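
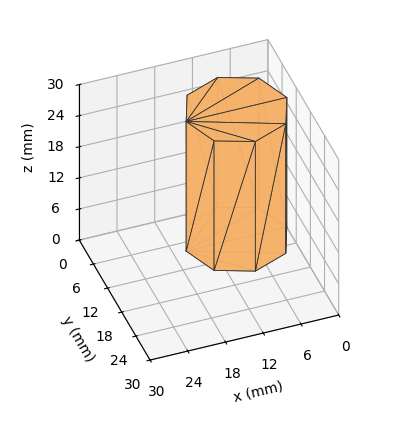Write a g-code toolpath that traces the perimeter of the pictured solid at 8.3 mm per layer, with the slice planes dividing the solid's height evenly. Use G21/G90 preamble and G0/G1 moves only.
Reading the render: the shape is a regular 8-sided prism (a cylinder approximated with 8 flat sides), circumscribed radius ≈ 8 mm, height ≈ 25 mm (dimensions read to the nearest mm from the axis ticks). For the g-code, the solid's height is divided into equal slices at the stated Δz and each level perimeter traced with G1 moves after a G0 lift.

; perimeter-only toolpath
G21 ; units = mm
G90 ; absolute positioning
G28 ; home
; layer 1
G0 Z8.3
G0 X16.0 Y8.0
G1 X13.7 Y13.7
G1 X8.0 Y16.0
G1 X2.3 Y13.7
G1 X0.0 Y8.0
G1 X2.3 Y2.3
G1 X8.0 Y0.0
G1 X13.7 Y2.3
G1 X16.0 Y8.0
; layer 2
G0 Z16.7
G0 X16.0 Y8.0
G1 X13.7 Y13.7
G1 X8.0 Y16.0
G1 X2.3 Y13.7
G1 X0.0 Y8.0
G1 X2.3 Y2.3
G1 X8.0 Y0.0
G1 X13.7 Y2.3
G1 X16.0 Y8.0
; layer 3
G0 Z25.0
G0 X16.0 Y8.0
G1 X13.7 Y13.7
G1 X8.0 Y16.0
G1 X2.3 Y13.7
G1 X0.0 Y8.0
G1 X2.3 Y2.3
G1 X8.0 Y0.0
G1 X13.7 Y2.3
G1 X16.0 Y8.0
M2 ; end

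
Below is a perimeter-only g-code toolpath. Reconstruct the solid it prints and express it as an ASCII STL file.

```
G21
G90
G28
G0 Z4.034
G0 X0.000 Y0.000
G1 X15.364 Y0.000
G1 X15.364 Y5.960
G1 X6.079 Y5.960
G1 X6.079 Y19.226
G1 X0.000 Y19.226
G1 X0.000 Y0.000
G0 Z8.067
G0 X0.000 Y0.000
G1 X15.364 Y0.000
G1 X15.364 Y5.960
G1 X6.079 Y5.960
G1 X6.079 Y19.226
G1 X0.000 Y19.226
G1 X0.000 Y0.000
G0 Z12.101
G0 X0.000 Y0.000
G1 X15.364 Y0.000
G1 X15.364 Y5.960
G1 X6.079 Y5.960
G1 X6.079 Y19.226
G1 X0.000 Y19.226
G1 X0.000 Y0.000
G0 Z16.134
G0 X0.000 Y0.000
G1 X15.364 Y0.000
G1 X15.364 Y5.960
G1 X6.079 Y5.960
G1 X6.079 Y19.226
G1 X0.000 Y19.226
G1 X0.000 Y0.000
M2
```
solid part
  facet normal 0.0000 0.0000 -1.0000
    outer loop
      vertex 15.364 5.960 0.000
      vertex 15.364 0.000 0.000
      vertex 0.000 0.000 0.000
    endloop
  endfacet
  facet normal 0.0000 0.0000 -1.0000
    outer loop
      vertex 6.079 5.960 0.000
      vertex 15.364 5.960 0.000
      vertex 0.000 0.000 0.000
    endloop
  endfacet
  facet normal 0.0000 0.0000 -1.0000
    outer loop
      vertex 6.079 19.226 0.000
      vertex 6.079 5.960 0.000
      vertex 0.000 0.000 0.000
    endloop
  endfacet
  facet normal 0.0000 0.0000 -1.0000
    outer loop
      vertex 0.000 19.226 0.000
      vertex 6.079 19.226 0.000
      vertex 0.000 0.000 0.000
    endloop
  endfacet
  facet normal 0.0000 0.0000 1.0000
    outer loop
      vertex 0.000 0.000 16.134
      vertex 15.364 0.000 16.134
      vertex 15.364 5.960 16.134
    endloop
  endfacet
  facet normal 0.0000 0.0000 1.0000
    outer loop
      vertex 0.000 0.000 16.134
      vertex 15.364 5.960 16.134
      vertex 6.079 5.960 16.134
    endloop
  endfacet
  facet normal 0.0000 0.0000 1.0000
    outer loop
      vertex 0.000 0.000 16.134
      vertex 6.079 5.960 16.134
      vertex 6.079 19.226 16.134
    endloop
  endfacet
  facet normal 0.0000 0.0000 1.0000
    outer loop
      vertex 0.000 0.000 16.134
      vertex 6.079 19.226 16.134
      vertex 0.000 19.226 16.134
    endloop
  endfacet
  facet normal 0.0000 -1.0000 0.0000
    outer loop
      vertex 0.000 0.000 0.000
      vertex 15.364 0.000 0.000
      vertex 15.364 0.000 16.134
    endloop
  endfacet
  facet normal 0.0000 -1.0000 0.0000
    outer loop
      vertex 0.000 0.000 0.000
      vertex 15.364 0.000 16.134
      vertex 0.000 0.000 16.134
    endloop
  endfacet
  facet normal 1.0000 0.0000 0.0000
    outer loop
      vertex 15.364 0.000 0.000
      vertex 15.364 5.960 0.000
      vertex 15.364 5.960 16.134
    endloop
  endfacet
  facet normal 1.0000 0.0000 0.0000
    outer loop
      vertex 15.364 0.000 0.000
      vertex 15.364 5.960 16.134
      vertex 15.364 0.000 16.134
    endloop
  endfacet
  facet normal 0.0000 1.0000 0.0000
    outer loop
      vertex 15.364 5.960 0.000
      vertex 6.079 5.960 0.000
      vertex 6.079 5.960 16.134
    endloop
  endfacet
  facet normal 0.0000 1.0000 0.0000
    outer loop
      vertex 15.364 5.960 0.000
      vertex 6.079 5.960 16.134
      vertex 15.364 5.960 16.134
    endloop
  endfacet
  facet normal 1.0000 0.0000 0.0000
    outer loop
      vertex 6.079 5.960 0.000
      vertex 6.079 19.226 0.000
      vertex 6.079 19.226 16.134
    endloop
  endfacet
  facet normal 1.0000 0.0000 0.0000
    outer loop
      vertex 6.079 5.960 0.000
      vertex 6.079 19.226 16.134
      vertex 6.079 5.960 16.134
    endloop
  endfacet
  facet normal 0.0000 1.0000 0.0000
    outer loop
      vertex 6.079 19.226 0.000
      vertex 0.000 19.226 0.000
      vertex 0.000 19.226 16.134
    endloop
  endfacet
  facet normal 0.0000 1.0000 0.0000
    outer loop
      vertex 6.079 19.226 0.000
      vertex 0.000 19.226 16.134
      vertex 6.079 19.226 16.134
    endloop
  endfacet
  facet normal -1.0000 0.0000 0.0000
    outer loop
      vertex 0.000 19.226 0.000
      vertex 0.000 0.000 0.000
      vertex 0.000 0.000 16.134
    endloop
  endfacet
  facet normal -1.0000 0.0000 0.0000
    outer loop
      vertex 0.000 19.226 0.000
      vertex 0.000 0.000 16.134
      vertex 0.000 19.226 16.134
    endloop
  endfacet
endsolid part

The G0 Z moves step by Δz≈4.034 mm. Every layer's G1 loop is the same polygon, so the solid is a straight extrusion of it from z=0 to z≈16.1. Closing with flat bottom and top caps and triangulating gives 20 facets — an L-shaped prism: outer 15.4 × 19.2 mm, arm thicknesses ≈ 5.96 mm (horizontal) and 6.08 mm (vertical), extruded 16.1 mm in z.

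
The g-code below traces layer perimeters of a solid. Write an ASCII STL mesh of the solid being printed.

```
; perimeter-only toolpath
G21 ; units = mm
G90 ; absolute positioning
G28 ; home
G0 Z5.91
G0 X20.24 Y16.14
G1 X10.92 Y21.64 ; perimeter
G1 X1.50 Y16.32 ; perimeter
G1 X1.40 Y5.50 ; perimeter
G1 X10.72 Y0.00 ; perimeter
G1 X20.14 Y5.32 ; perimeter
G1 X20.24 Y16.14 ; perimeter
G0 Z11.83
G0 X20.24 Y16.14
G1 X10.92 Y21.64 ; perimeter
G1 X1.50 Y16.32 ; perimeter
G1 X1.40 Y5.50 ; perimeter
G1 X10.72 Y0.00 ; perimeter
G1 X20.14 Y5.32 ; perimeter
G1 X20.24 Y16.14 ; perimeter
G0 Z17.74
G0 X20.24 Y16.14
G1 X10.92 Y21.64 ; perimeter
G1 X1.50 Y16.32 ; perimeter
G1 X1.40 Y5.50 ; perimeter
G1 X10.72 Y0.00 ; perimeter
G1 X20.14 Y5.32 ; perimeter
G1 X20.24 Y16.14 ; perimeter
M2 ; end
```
solid part
  facet normal 0.0000 0.0000 -1.0000
    outer loop
      vertex 1.50 16.32 0.00
      vertex 10.92 21.64 0.00
      vertex 20.24 16.14 0.00
    endloop
  endfacet
  facet normal 0.0000 0.0000 -1.0000
    outer loop
      vertex 1.40 5.50 0.00
      vertex 1.50 16.32 0.00
      vertex 20.24 16.14 0.00
    endloop
  endfacet
  facet normal 0.0000 0.0000 -1.0000
    outer loop
      vertex 10.72 0.00 0.00
      vertex 1.40 5.50 0.00
      vertex 20.24 16.14 0.00
    endloop
  endfacet
  facet normal 0.0000 0.0000 -1.0000
    outer loop
      vertex 20.14 5.32 0.00
      vertex 10.72 0.00 0.00
      vertex 20.24 16.14 0.00
    endloop
  endfacet
  facet normal 0.0000 0.0000 1.0000
    outer loop
      vertex 20.24 16.14 17.74
      vertex 10.92 21.64 17.74
      vertex 1.50 16.32 17.74
    endloop
  endfacet
  facet normal 0.0000 0.0000 1.0000
    outer loop
      vertex 20.24 16.14 17.74
      vertex 1.50 16.32 17.74
      vertex 1.40 5.50 17.74
    endloop
  endfacet
  facet normal 0.0000 0.0000 1.0000
    outer loop
      vertex 20.24 16.14 17.74
      vertex 1.40 5.50 17.74
      vertex 10.72 0.00 17.74
    endloop
  endfacet
  facet normal 0.0000 0.0000 1.0000
    outer loop
      vertex 20.24 16.14 17.74
      vertex 10.72 0.00 17.74
      vertex 20.14 5.32 17.74
    endloop
  endfacet
  facet normal 0.5082 0.8612 0.0000
    outer loop
      vertex 20.24 16.14 0.00
      vertex 10.92 21.64 0.00
      vertex 10.92 21.64 17.74
    endloop
  endfacet
  facet normal 0.5082 0.8612 0.0000
    outer loop
      vertex 20.24 16.14 0.00
      vertex 10.92 21.64 17.74
      vertex 20.24 16.14 17.74
    endloop
  endfacet
  facet normal -0.4918 0.8707 0.0000
    outer loop
      vertex 10.92 21.64 0.00
      vertex 1.50 16.32 0.00
      vertex 1.50 16.32 17.74
    endloop
  endfacet
  facet normal -0.4918 0.8707 0.0000
    outer loop
      vertex 10.92 21.64 0.00
      vertex 1.50 16.32 17.74
      vertex 10.92 21.64 17.74
    endloop
  endfacet
  facet normal -1.0000 0.0092 0.0000
    outer loop
      vertex 1.50 16.32 0.00
      vertex 1.40 5.50 0.00
      vertex 1.40 5.50 17.74
    endloop
  endfacet
  facet normal -1.0000 0.0092 0.0000
    outer loop
      vertex 1.50 16.32 0.00
      vertex 1.40 5.50 17.74
      vertex 1.50 16.32 17.74
    endloop
  endfacet
  facet normal -0.5082 -0.8612 0.0000
    outer loop
      vertex 1.40 5.50 0.00
      vertex 10.72 0.00 0.00
      vertex 10.72 0.00 17.74
    endloop
  endfacet
  facet normal -0.5082 -0.8612 0.0000
    outer loop
      vertex 1.40 5.50 0.00
      vertex 10.72 0.00 17.74
      vertex 1.40 5.50 17.74
    endloop
  endfacet
  facet normal 0.4918 -0.8707 0.0000
    outer loop
      vertex 10.72 0.00 0.00
      vertex 20.14 5.32 0.00
      vertex 20.14 5.32 17.74
    endloop
  endfacet
  facet normal 0.4918 -0.8707 0.0000
    outer loop
      vertex 10.72 0.00 0.00
      vertex 20.14 5.32 17.74
      vertex 10.72 0.00 17.74
    endloop
  endfacet
  facet normal 1.0000 -0.0092 0.0000
    outer loop
      vertex 20.14 5.32 0.00
      vertex 20.24 16.14 0.00
      vertex 20.24 16.14 17.74
    endloop
  endfacet
  facet normal 1.0000 -0.0092 0.0000
    outer loop
      vertex 20.14 5.32 0.00
      vertex 20.24 16.14 17.74
      vertex 20.14 5.32 17.74
    endloop
  endfacet
endsolid part

The G0 Z moves step by Δz≈5.91 mm. Every layer's G1 loop is the same polygon, so the solid is a straight extrusion of it from z=0 to z≈17.7. Closing with flat bottom and top caps and triangulating gives 20 facets — a regular 6-sided prism (a cylinder approximated with 6 flat sides), circumscribed radius ≈ 10.8 mm, height ≈ 17.7 mm.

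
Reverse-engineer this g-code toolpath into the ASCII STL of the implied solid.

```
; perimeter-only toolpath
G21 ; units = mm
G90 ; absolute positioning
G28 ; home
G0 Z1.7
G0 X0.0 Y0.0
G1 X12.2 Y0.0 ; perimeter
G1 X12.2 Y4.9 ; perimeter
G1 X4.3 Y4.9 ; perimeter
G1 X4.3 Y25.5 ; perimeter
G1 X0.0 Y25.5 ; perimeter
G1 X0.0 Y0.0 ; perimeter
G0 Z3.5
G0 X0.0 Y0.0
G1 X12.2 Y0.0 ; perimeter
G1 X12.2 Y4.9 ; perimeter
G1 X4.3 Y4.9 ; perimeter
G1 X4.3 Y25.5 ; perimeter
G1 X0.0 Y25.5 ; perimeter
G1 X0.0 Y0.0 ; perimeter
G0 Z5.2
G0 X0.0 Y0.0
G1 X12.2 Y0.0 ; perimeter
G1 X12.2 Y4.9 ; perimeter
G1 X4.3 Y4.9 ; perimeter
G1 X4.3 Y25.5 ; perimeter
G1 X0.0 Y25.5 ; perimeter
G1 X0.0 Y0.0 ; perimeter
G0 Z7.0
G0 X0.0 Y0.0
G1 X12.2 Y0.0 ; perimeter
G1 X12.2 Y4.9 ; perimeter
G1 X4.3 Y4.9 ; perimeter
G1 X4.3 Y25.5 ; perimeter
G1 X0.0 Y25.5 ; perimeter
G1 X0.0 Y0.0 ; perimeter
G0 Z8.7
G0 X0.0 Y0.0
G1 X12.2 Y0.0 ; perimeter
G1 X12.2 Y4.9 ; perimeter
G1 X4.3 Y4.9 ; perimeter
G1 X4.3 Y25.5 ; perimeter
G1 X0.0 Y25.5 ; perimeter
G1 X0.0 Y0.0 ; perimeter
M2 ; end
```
solid part
  facet normal 0.0000 0.0000 -1.0000
    outer loop
      vertex 12.2 4.9 0.0
      vertex 12.2 0.0 0.0
      vertex 0.0 0.0 0.0
    endloop
  endfacet
  facet normal 0.0000 0.0000 -1.0000
    outer loop
      vertex 4.3 4.9 0.0
      vertex 12.2 4.9 0.0
      vertex 0.0 0.0 0.0
    endloop
  endfacet
  facet normal 0.0000 0.0000 -1.0000
    outer loop
      vertex 4.3 25.5 0.0
      vertex 4.3 4.9 0.0
      vertex 0.0 0.0 0.0
    endloop
  endfacet
  facet normal 0.0000 0.0000 -1.0000
    outer loop
      vertex 0.0 25.5 0.0
      vertex 4.3 25.5 0.0
      vertex 0.0 0.0 0.0
    endloop
  endfacet
  facet normal 0.0000 0.0000 1.0000
    outer loop
      vertex 0.0 0.0 8.7
      vertex 12.2 0.0 8.7
      vertex 12.2 4.9 8.7
    endloop
  endfacet
  facet normal 0.0000 0.0000 1.0000
    outer loop
      vertex 0.0 0.0 8.7
      vertex 12.2 4.9 8.7
      vertex 4.3 4.9 8.7
    endloop
  endfacet
  facet normal 0.0000 0.0000 1.0000
    outer loop
      vertex 0.0 0.0 8.7
      vertex 4.3 4.9 8.7
      vertex 4.3 25.5 8.7
    endloop
  endfacet
  facet normal 0.0000 0.0000 1.0000
    outer loop
      vertex 0.0 0.0 8.7
      vertex 4.3 25.5 8.7
      vertex 0.0 25.5 8.7
    endloop
  endfacet
  facet normal 0.0000 -1.0000 0.0000
    outer loop
      vertex 0.0 0.0 0.0
      vertex 12.2 0.0 0.0
      vertex 12.2 0.0 8.7
    endloop
  endfacet
  facet normal 0.0000 -1.0000 0.0000
    outer loop
      vertex 0.0 0.0 0.0
      vertex 12.2 0.0 8.7
      vertex 0.0 0.0 8.7
    endloop
  endfacet
  facet normal 1.0000 0.0000 0.0000
    outer loop
      vertex 12.2 0.0 0.0
      vertex 12.2 4.9 0.0
      vertex 12.2 4.9 8.7
    endloop
  endfacet
  facet normal 1.0000 0.0000 0.0000
    outer loop
      vertex 12.2 0.0 0.0
      vertex 12.2 4.9 8.7
      vertex 12.2 0.0 8.7
    endloop
  endfacet
  facet normal 0.0000 1.0000 0.0000
    outer loop
      vertex 12.2 4.9 0.0
      vertex 4.3 4.9 0.0
      vertex 4.3 4.9 8.7
    endloop
  endfacet
  facet normal 0.0000 1.0000 0.0000
    outer loop
      vertex 12.2 4.9 0.0
      vertex 4.3 4.9 8.7
      vertex 12.2 4.9 8.7
    endloop
  endfacet
  facet normal 1.0000 0.0000 0.0000
    outer loop
      vertex 4.3 4.9 0.0
      vertex 4.3 25.5 0.0
      vertex 4.3 25.5 8.7
    endloop
  endfacet
  facet normal 1.0000 0.0000 0.0000
    outer loop
      vertex 4.3 4.9 0.0
      vertex 4.3 25.5 8.7
      vertex 4.3 4.9 8.7
    endloop
  endfacet
  facet normal 0.0000 1.0000 0.0000
    outer loop
      vertex 4.3 25.5 0.0
      vertex 0.0 25.5 0.0
      vertex 0.0 25.5 8.7
    endloop
  endfacet
  facet normal 0.0000 1.0000 0.0000
    outer loop
      vertex 4.3 25.5 0.0
      vertex 0.0 25.5 8.7
      vertex 4.3 25.5 8.7
    endloop
  endfacet
  facet normal -1.0000 0.0000 0.0000
    outer loop
      vertex 0.0 25.5 0.0
      vertex 0.0 0.0 0.0
      vertex 0.0 0.0 8.7
    endloop
  endfacet
  facet normal -1.0000 0.0000 0.0000
    outer loop
      vertex 0.0 25.5 0.0
      vertex 0.0 0.0 8.7
      vertex 0.0 25.5 8.7
    endloop
  endfacet
endsolid part

The G0 Z moves step by Δz≈1.7 mm. Every layer's G1 loop is the same polygon, so the solid is a straight extrusion of it from z=0 to z≈8.7. Closing with flat bottom and top caps and triangulating gives 20 facets — an L-shaped prism: outer 12.2 × 25.5 mm, arm thicknesses ≈ 4.9 mm (horizontal) and 4.3 mm (vertical), extruded 8.7 mm in z.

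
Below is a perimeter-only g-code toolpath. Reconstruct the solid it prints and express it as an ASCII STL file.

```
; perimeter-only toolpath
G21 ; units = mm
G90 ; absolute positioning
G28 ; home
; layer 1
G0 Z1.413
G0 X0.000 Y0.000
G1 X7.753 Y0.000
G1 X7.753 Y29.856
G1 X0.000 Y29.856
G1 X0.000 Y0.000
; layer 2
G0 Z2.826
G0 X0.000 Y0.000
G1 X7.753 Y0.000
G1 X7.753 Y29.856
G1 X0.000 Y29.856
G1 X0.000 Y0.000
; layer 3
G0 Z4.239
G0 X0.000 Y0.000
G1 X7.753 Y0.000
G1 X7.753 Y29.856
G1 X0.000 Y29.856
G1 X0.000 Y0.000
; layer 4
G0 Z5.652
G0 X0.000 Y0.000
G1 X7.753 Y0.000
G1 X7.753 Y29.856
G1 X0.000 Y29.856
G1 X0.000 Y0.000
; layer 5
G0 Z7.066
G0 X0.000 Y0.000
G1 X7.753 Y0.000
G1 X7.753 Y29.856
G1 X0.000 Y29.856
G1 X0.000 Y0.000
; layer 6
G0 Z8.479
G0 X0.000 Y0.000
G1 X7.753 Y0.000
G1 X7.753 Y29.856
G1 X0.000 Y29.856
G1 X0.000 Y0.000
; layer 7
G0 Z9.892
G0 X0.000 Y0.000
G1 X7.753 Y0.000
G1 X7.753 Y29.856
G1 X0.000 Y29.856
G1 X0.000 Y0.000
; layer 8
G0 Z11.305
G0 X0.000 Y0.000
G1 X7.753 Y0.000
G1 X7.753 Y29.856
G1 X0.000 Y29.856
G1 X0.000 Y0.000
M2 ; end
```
solid part
  facet normal 0.0000 0.0000 -1.0000
    outer loop
      vertex 7.753 29.856 0.000
      vertex 7.753 0.000 0.000
      vertex 0.000 0.000 0.000
    endloop
  endfacet
  facet normal 0.0000 0.0000 -1.0000
    outer loop
      vertex 0.000 29.856 0.000
      vertex 7.753 29.856 0.000
      vertex 0.000 0.000 0.000
    endloop
  endfacet
  facet normal 0.0000 0.0000 1.0000
    outer loop
      vertex 0.000 0.000 11.305
      vertex 7.753 0.000 11.305
      vertex 7.753 29.856 11.305
    endloop
  endfacet
  facet normal 0.0000 0.0000 1.0000
    outer loop
      vertex 0.000 0.000 11.305
      vertex 7.753 29.856 11.305
      vertex 0.000 29.856 11.305
    endloop
  endfacet
  facet normal 0.0000 -1.0000 0.0000
    outer loop
      vertex 0.000 0.000 0.000
      vertex 7.753 0.000 0.000
      vertex 7.753 0.000 11.305
    endloop
  endfacet
  facet normal 0.0000 -1.0000 0.0000
    outer loop
      vertex 0.000 0.000 0.000
      vertex 7.753 0.000 11.305
      vertex 0.000 0.000 11.305
    endloop
  endfacet
  facet normal 0.0000 1.0000 0.0000
    outer loop
      vertex 7.753 29.856 11.305
      vertex 7.753 29.856 0.000
      vertex 0.000 29.856 0.000
    endloop
  endfacet
  facet normal 0.0000 1.0000 0.0000
    outer loop
      vertex 0.000 29.856 11.305
      vertex 7.753 29.856 11.305
      vertex 0.000 29.856 0.000
    endloop
  endfacet
  facet normal -1.0000 0.0000 0.0000
    outer loop
      vertex 0.000 29.856 11.305
      vertex 0.000 29.856 0.000
      vertex 0.000 0.000 0.000
    endloop
  endfacet
  facet normal -1.0000 0.0000 0.0000
    outer loop
      vertex 0.000 0.000 11.305
      vertex 0.000 29.856 11.305
      vertex 0.000 0.000 0.000
    endloop
  endfacet
  facet normal 1.0000 0.0000 0.0000
    outer loop
      vertex 7.753 0.000 0.000
      vertex 7.753 29.856 0.000
      vertex 7.753 29.856 11.305
    endloop
  endfacet
  facet normal 1.0000 0.0000 0.0000
    outer loop
      vertex 7.753 0.000 0.000
      vertex 7.753 29.856 11.305
      vertex 7.753 0.000 11.305
    endloop
  endfacet
endsolid part

The G0 Z moves step by Δz≈1.413 mm. Every layer's G1 loop is the same polygon, so the solid is a straight extrusion of it from z=0 to z≈11.3. Closing with flat bottom and top caps and triangulating gives 12 facets — a rectangular box, roughly 7.75 × 29.9 mm footprint and 11.3 mm tall.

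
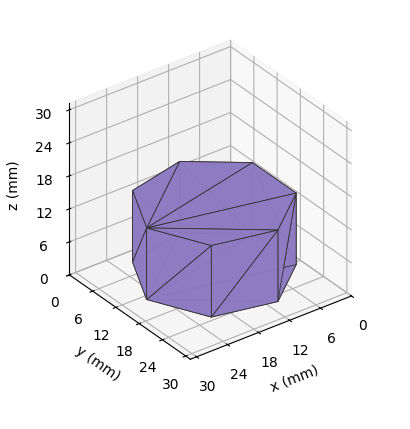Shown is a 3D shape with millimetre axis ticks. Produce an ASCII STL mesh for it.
Reading the render: the shape is a regular 7-sided prism (a cylinder approximated with 7 flat sides), circumscribed radius ≈ 13 mm, height ≈ 13 mm (dimensions read to the nearest mm from the axis ticks). For the STL, each face is triangulated and given an outward normal.

solid part
  facet normal 0.0000 0.0000 -1.0000
    outer loop
      vertex 10.107 25.674 0.000
      vertex 21.105 23.164 0.000
      vertex 26.000 13.000 0.000
    endloop
  endfacet
  facet normal 0.0000 0.0000 -1.0000
    outer loop
      vertex 1.287 18.640 0.000
      vertex 10.107 25.674 0.000
      vertex 26.000 13.000 0.000
    endloop
  endfacet
  facet normal 0.0000 0.0000 -1.0000
    outer loop
      vertex 1.287 7.360 0.000
      vertex 1.287 18.640 0.000
      vertex 26.000 13.000 0.000
    endloop
  endfacet
  facet normal 0.0000 0.0000 -1.0000
    outer loop
      vertex 10.107 0.326 0.000
      vertex 1.287 7.360 0.000
      vertex 26.000 13.000 0.000
    endloop
  endfacet
  facet normal 0.0000 0.0000 -1.0000
    outer loop
      vertex 21.105 2.836 0.000
      vertex 10.107 0.326 0.000
      vertex 26.000 13.000 0.000
    endloop
  endfacet
  facet normal 0.0000 0.0000 1.0000
    outer loop
      vertex 26.000 13.000 13.000
      vertex 21.105 23.164 13.000
      vertex 10.107 25.674 13.000
    endloop
  endfacet
  facet normal 0.0000 0.0000 1.0000
    outer loop
      vertex 26.000 13.000 13.000
      vertex 10.107 25.674 13.000
      vertex 1.287 18.640 13.000
    endloop
  endfacet
  facet normal 0.0000 0.0000 1.0000
    outer loop
      vertex 26.000 13.000 13.000
      vertex 1.287 18.640 13.000
      vertex 1.287 7.360 13.000
    endloop
  endfacet
  facet normal 0.0000 0.0000 1.0000
    outer loop
      vertex 26.000 13.000 13.000
      vertex 1.287 7.360 13.000
      vertex 10.107 0.326 13.000
    endloop
  endfacet
  facet normal 0.0000 0.0000 1.0000
    outer loop
      vertex 26.000 13.000 13.000
      vertex 10.107 0.326 13.000
      vertex 21.105 2.836 13.000
    endloop
  endfacet
  facet normal 0.9010 0.4339 0.0000
    outer loop
      vertex 26.000 13.000 0.000
      vertex 21.105 23.164 0.000
      vertex 21.105 23.164 13.000
    endloop
  endfacet
  facet normal 0.9010 0.4339 0.0000
    outer loop
      vertex 26.000 13.000 0.000
      vertex 21.105 23.164 13.000
      vertex 26.000 13.000 13.000
    endloop
  endfacet
  facet normal 0.2225 0.9749 0.0000
    outer loop
      vertex 21.105 23.164 0.000
      vertex 10.107 25.674 0.000
      vertex 10.107 25.674 13.000
    endloop
  endfacet
  facet normal 0.2225 0.9749 0.0000
    outer loop
      vertex 21.105 23.164 0.000
      vertex 10.107 25.674 13.000
      vertex 21.105 23.164 13.000
    endloop
  endfacet
  facet normal -0.6235 0.7818 0.0000
    outer loop
      vertex 10.107 25.674 0.000
      vertex 1.287 18.640 0.000
      vertex 1.287 18.640 13.000
    endloop
  endfacet
  facet normal -0.6235 0.7818 0.0000
    outer loop
      vertex 10.107 25.674 0.000
      vertex 1.287 18.640 13.000
      vertex 10.107 25.674 13.000
    endloop
  endfacet
  facet normal -1.0000 0.0000 0.0000
    outer loop
      vertex 1.287 18.640 0.000
      vertex 1.287 7.360 0.000
      vertex 1.287 7.360 13.000
    endloop
  endfacet
  facet normal -1.0000 0.0000 0.0000
    outer loop
      vertex 1.287 18.640 0.000
      vertex 1.287 7.360 13.000
      vertex 1.287 18.640 13.000
    endloop
  endfacet
  facet normal -0.6235 -0.7818 0.0000
    outer loop
      vertex 1.287 7.360 0.000
      vertex 10.107 0.326 0.000
      vertex 10.107 0.326 13.000
    endloop
  endfacet
  facet normal -0.6235 -0.7818 0.0000
    outer loop
      vertex 1.287 7.360 0.000
      vertex 10.107 0.326 13.000
      vertex 1.287 7.360 13.000
    endloop
  endfacet
  facet normal 0.2225 -0.9749 0.0000
    outer loop
      vertex 10.107 0.326 0.000
      vertex 21.105 2.836 0.000
      vertex 21.105 2.836 13.000
    endloop
  endfacet
  facet normal 0.2225 -0.9749 0.0000
    outer loop
      vertex 10.107 0.326 0.000
      vertex 21.105 2.836 13.000
      vertex 10.107 0.326 13.000
    endloop
  endfacet
  facet normal 0.9010 -0.4339 0.0000
    outer loop
      vertex 21.105 2.836 0.000
      vertex 26.000 13.000 0.000
      vertex 26.000 13.000 13.000
    endloop
  endfacet
  facet normal 0.9010 -0.4339 0.0000
    outer loop
      vertex 21.105 2.836 0.000
      vertex 26.000 13.000 13.000
      vertex 21.105 2.836 13.000
    endloop
  endfacet
endsolid part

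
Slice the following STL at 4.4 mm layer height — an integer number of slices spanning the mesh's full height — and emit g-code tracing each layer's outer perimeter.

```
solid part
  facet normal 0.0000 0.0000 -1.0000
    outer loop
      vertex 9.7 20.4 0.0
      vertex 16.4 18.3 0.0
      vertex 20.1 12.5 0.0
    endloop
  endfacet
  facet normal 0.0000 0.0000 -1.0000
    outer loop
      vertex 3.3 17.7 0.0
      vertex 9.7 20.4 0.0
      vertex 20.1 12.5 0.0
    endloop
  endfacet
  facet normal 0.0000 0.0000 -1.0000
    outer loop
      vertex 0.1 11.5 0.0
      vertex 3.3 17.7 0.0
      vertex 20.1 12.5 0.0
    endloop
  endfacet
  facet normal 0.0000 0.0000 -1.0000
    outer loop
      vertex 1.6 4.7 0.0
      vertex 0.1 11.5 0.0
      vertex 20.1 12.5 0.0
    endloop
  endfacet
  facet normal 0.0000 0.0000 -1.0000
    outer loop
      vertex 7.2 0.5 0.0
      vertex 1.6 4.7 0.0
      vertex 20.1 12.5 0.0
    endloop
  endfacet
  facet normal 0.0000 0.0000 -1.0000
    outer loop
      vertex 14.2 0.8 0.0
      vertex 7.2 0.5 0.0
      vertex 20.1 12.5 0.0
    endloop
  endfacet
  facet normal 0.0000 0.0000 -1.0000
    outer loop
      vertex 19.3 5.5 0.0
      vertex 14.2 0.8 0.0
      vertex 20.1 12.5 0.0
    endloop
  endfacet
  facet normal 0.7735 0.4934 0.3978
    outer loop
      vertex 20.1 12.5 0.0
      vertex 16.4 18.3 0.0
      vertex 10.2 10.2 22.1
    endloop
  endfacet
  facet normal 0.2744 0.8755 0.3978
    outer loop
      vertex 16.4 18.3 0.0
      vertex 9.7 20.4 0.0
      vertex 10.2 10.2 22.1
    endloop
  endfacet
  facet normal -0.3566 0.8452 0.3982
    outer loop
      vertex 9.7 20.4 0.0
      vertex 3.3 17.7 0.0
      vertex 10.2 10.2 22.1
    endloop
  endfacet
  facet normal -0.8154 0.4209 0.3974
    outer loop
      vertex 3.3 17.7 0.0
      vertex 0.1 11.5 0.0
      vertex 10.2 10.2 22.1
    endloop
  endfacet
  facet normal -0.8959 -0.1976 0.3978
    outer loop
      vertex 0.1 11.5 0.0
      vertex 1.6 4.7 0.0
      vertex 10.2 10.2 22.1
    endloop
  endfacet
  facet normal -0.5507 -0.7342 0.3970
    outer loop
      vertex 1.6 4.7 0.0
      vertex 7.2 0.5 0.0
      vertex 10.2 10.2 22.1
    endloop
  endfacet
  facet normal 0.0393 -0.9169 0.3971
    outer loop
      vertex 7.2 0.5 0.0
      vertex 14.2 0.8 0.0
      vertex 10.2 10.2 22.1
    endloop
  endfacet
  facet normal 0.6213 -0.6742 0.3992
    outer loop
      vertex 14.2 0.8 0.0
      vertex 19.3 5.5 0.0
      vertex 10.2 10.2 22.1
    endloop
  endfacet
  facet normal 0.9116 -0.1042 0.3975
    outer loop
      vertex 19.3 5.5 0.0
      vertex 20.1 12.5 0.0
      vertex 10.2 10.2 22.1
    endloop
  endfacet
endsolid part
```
; perimeter-only toolpath
G21 ; units = mm
G90 ; absolute positioning
G28 ; home
; layer 1
G0 Z4.4
G0 X18.1 Y12.0
G1 X15.2 Y16.7
G1 X9.8 Y18.4
G1 X4.7 Y16.2
G1 X2.1 Y11.2
G1 X3.3 Y5.8
G1 X7.8 Y2.4
G1 X13.4 Y2.7
G1 X17.5 Y6.4
G1 X18.1 Y12.0
; layer 2
G0 Z8.8
G0 X16.1 Y11.6
G1 X13.9 Y15.1
G1 X9.9 Y16.3
G1 X6.1 Y14.7
G1 X4.1 Y11.0
G1 X5.0 Y6.9
G1 X8.4 Y4.4
G1 X12.6 Y4.6
G1 X15.7 Y7.4
G1 X16.1 Y11.6
; layer 3
G0 Z13.3
G0 X14.2 Y11.1
G1 X12.7 Y13.4
G1 X10.0 Y14.3
G1 X7.4 Y13.2
G1 X6.2 Y10.7
G1 X6.8 Y8.0
G1 X9.0 Y6.3
G1 X11.8 Y6.4
G1 X13.8 Y8.3
G1 X14.2 Y11.1
; layer 4
G0 Z17.7
G0 X12.2 Y10.7
G1 X11.4 Y11.8
G1 X10.1 Y12.2
G1 X8.8 Y11.7
G1 X8.2 Y10.5
G1 X8.5 Y9.1
G1 X9.6 Y8.3
G1 X11.0 Y8.3
G1 X12.0 Y9.3
G1 X12.2 Y10.7
M2 ; end

The solid is a regular 9-sided pyramid, base circumscribed radius ≈ 10.2 mm, apex at z ≈ 22.1 mm. Slicing at Δz = 4.4 mm — 5 equal slices spanning the solid's height, so layer i sits at z = i·h/5 — gives 4 non-empty perimeters. Each is a 9-segment closed polygon; G0 lifts to the layer z and rapids to the start vertex, then G1 traces the edges. The cross-section shrinks linearly with z (the slice at the apex is degenerate and omitted).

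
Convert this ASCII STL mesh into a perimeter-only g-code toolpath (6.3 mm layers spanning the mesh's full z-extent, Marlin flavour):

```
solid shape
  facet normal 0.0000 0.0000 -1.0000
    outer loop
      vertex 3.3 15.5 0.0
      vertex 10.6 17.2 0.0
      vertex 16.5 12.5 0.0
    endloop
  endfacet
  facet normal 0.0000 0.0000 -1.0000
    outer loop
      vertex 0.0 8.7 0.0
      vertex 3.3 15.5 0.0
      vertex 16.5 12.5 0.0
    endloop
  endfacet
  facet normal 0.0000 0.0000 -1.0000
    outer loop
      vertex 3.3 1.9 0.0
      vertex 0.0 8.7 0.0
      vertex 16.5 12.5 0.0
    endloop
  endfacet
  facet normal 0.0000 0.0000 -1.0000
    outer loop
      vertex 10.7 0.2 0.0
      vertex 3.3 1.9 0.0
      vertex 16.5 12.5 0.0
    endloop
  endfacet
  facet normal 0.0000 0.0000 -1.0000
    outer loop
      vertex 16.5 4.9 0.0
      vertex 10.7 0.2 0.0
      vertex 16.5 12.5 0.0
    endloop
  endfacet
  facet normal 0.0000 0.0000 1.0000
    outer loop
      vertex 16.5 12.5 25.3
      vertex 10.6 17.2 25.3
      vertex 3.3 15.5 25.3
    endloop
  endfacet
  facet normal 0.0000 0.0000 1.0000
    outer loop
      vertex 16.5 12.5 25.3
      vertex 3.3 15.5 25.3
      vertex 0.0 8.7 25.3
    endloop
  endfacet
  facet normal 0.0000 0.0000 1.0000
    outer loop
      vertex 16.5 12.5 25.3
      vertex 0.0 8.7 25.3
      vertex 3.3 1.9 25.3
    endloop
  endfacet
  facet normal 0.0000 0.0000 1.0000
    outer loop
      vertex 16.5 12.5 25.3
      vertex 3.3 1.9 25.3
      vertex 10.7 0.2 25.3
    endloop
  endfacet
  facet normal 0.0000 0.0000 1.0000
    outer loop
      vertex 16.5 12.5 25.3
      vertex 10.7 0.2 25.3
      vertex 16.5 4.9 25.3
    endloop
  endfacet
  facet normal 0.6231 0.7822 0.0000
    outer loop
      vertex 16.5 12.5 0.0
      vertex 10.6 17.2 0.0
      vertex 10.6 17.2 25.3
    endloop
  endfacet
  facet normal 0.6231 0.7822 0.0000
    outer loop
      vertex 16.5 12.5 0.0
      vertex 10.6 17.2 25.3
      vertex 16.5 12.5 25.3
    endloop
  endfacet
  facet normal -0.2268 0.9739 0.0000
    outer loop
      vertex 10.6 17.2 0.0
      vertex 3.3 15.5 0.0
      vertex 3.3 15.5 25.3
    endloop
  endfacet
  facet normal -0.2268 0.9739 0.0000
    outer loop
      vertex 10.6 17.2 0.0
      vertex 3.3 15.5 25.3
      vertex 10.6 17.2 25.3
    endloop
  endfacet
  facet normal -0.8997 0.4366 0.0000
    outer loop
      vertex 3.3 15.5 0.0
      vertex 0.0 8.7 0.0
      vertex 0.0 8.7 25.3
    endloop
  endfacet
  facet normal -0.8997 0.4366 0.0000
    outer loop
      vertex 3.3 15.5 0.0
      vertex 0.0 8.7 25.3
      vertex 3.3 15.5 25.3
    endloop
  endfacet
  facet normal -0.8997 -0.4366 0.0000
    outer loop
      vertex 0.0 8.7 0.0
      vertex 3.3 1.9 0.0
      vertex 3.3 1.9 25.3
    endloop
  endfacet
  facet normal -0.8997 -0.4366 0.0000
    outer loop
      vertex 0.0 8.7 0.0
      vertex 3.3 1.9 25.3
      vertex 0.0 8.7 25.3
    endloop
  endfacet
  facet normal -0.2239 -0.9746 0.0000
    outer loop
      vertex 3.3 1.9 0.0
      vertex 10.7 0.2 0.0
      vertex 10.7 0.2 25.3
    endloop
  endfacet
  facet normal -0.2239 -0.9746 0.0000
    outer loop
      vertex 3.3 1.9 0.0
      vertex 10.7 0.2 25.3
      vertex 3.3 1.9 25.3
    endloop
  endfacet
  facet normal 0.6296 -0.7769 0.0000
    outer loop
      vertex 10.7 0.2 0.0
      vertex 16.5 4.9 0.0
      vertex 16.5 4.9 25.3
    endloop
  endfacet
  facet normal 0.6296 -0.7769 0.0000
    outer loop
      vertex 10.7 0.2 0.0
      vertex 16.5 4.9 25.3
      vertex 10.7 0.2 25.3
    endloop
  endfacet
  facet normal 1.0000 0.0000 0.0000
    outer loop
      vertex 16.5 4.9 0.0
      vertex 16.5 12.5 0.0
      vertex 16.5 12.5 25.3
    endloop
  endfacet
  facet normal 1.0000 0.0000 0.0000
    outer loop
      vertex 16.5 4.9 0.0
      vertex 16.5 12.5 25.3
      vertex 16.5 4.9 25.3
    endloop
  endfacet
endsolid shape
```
; perimeter-only toolpath
G21 ; units = mm
G90 ; absolute positioning
G28 ; home
; layer 1
G0 Z6.3
G0 X16.5 Y12.5
G1 X10.6 Y17.2
G1 X3.3 Y15.5
G1 X0.0 Y8.7
G1 X3.3 Y1.9
G1 X10.7 Y0.2
G1 X16.5 Y4.9
G1 X16.5 Y12.5
; layer 2
G0 Z12.7
G0 X16.5 Y12.5
G1 X10.6 Y17.2
G1 X3.3 Y15.5
G1 X0.0 Y8.7
G1 X3.3 Y1.9
G1 X10.7 Y0.2
G1 X16.5 Y4.9
G1 X16.5 Y12.5
; layer 3
G0 Z19.0
G0 X16.5 Y12.5
G1 X10.6 Y17.2
G1 X3.3 Y15.5
G1 X0.0 Y8.7
G1 X3.3 Y1.9
G1 X10.7 Y0.2
G1 X16.5 Y4.9
G1 X16.5 Y12.5
; layer 4
G0 Z25.3
G0 X16.5 Y12.5
G1 X10.6 Y17.2
G1 X3.3 Y15.5
G1 X0.0 Y8.7
G1 X3.3 Y1.9
G1 X10.7 Y0.2
G1 X16.5 Y4.9
G1 X16.5 Y12.5
M2 ; end

The solid is a regular 7-sided prism (a cylinder approximated with 7 flat sides), circumscribed radius ≈ 8.7 mm, height ≈ 25.3 mm. Slicing at Δz = 6.3 mm — 4 equal slices spanning the solid's height, so layer i sits at z = i·h/4 — gives 4 non-empty perimeters. Each is a 7-segment closed polygon; G0 lifts to the layer z and rapids to the start vertex, then G1 traces the edges.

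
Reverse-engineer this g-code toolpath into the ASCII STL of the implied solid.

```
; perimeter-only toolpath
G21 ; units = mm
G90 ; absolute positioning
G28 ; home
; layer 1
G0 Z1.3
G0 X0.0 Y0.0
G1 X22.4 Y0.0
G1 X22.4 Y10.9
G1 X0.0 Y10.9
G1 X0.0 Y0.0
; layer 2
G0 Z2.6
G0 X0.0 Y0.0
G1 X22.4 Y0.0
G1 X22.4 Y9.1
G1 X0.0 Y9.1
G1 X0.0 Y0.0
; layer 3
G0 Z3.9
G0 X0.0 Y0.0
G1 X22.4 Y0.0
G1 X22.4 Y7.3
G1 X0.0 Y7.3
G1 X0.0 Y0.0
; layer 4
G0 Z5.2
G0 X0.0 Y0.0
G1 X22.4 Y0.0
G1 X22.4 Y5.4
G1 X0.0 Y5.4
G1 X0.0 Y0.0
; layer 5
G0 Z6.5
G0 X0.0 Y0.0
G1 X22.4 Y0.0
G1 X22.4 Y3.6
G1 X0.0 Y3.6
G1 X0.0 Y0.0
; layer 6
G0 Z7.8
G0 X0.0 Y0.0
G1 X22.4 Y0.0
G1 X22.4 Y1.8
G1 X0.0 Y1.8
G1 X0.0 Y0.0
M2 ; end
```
solid part
  facet normal 0.0000 0.0000 -1.0000
    outer loop
      vertex 22.4 12.7 0.0
      vertex 22.4 0.0 0.0
      vertex 0.0 0.0 0.0
    endloop
  endfacet
  facet normal 0.0000 0.0000 -1.0000
    outer loop
      vertex 0.0 12.7 0.0
      vertex 22.4 12.7 0.0
      vertex 0.0 0.0 0.0
    endloop
  endfacet
  facet normal 0.0000 -1.0000 0.0000
    outer loop
      vertex 0.0 0.0 0.0
      vertex 22.4 0.0 0.0
      vertex 22.4 0.0 9.1
    endloop
  endfacet
  facet normal 0.0000 -1.0000 0.0000
    outer loop
      vertex 0.0 0.0 0.0
      vertex 22.4 0.0 9.1
      vertex 0.0 0.0 9.1
    endloop
  endfacet
  facet normal 0.0000 0.5824 0.8129
    outer loop
      vertex 0.0 0.0 9.1
      vertex 22.4 0.0 9.1
      vertex 22.4 12.7 0.0
    endloop
  endfacet
  facet normal 0.0000 0.5824 0.8129
    outer loop
      vertex 0.0 0.0 9.1
      vertex 22.4 12.7 0.0
      vertex 0.0 12.7 0.0
    endloop
  endfacet
  facet normal -1.0000 0.0000 0.0000
    outer loop
      vertex 0.0 0.0 9.1
      vertex 0.0 12.7 0.0
      vertex 0.0 0.0 0.0
    endloop
  endfacet
  facet normal 1.0000 0.0000 0.0000
    outer loop
      vertex 22.4 0.0 0.0
      vertex 22.4 12.7 0.0
      vertex 22.4 0.0 9.1
    endloop
  endfacet
endsolid part

The G0 Z moves step by Δz≈1.3 mm. The G1 loops shrink linearly with z, so the solid tapers from its base footprint up to z≈9.1. Closing with a flat bottom cap and the tapered top and triangulating gives 8 facets — a wedge (ramp): 22.4 × 12.7 mm base, rising to 9.1 mm along the y=0 edge and sloping linearly to z=0 at y=12.7.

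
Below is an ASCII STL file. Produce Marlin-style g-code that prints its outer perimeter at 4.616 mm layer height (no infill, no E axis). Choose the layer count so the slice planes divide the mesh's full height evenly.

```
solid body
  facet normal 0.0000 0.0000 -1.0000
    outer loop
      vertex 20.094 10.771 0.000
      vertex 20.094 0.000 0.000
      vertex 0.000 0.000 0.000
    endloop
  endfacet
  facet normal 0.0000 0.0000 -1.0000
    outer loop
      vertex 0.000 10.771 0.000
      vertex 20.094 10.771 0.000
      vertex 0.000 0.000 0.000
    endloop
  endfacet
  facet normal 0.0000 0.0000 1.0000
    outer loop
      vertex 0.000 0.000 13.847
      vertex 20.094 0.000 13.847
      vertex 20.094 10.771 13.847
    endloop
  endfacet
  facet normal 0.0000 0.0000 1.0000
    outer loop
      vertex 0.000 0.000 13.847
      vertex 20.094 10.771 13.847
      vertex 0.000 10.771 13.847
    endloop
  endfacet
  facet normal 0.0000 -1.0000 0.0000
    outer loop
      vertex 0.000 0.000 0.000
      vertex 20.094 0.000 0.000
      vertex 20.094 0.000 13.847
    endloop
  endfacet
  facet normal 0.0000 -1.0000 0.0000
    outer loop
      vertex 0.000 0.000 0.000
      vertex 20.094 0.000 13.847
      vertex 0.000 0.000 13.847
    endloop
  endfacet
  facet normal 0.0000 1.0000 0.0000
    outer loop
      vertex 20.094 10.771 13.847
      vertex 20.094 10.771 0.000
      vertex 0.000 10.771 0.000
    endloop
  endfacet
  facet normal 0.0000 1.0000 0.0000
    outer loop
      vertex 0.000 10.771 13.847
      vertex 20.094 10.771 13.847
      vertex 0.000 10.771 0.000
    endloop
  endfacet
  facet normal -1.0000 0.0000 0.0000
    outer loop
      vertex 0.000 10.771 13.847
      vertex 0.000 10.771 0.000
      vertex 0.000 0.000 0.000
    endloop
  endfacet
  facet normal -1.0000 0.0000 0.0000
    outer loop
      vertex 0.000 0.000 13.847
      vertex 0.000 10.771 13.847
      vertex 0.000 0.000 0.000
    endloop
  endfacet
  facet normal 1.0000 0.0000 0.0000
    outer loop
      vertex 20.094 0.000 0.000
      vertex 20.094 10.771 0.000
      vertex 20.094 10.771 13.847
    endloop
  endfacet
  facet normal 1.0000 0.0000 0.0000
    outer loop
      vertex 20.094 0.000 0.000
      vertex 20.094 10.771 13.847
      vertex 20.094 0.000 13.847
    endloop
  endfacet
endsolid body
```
; perimeter-only toolpath
G21 ; units = mm
G90 ; absolute positioning
G28 ; home
; layer 1
G0 Z4.616
G0 X0.000 Y0.000
G1 X20.094 Y0.000
G1 X20.094 Y10.771
G1 X0.000 Y10.771
G1 X0.000 Y0.000
; layer 2
G0 Z9.231
G0 X0.000 Y0.000
G1 X20.094 Y0.000
G1 X20.094 Y10.771
G1 X0.000 Y10.771
G1 X0.000 Y0.000
; layer 3
G0 Z13.847
G0 X0.000 Y0.000
G1 X20.094 Y0.000
G1 X20.094 Y10.771
G1 X0.000 Y10.771
G1 X0.000 Y0.000
M2 ; end

The solid is a rectangular box, roughly 20.1 × 10.8 mm footprint and 13.8 mm tall. Slicing at Δz = 4.616 mm — 3 equal slices spanning the solid's height, so layer i sits at z = i·h/3 — gives 3 non-empty perimeters. Each is a 4-segment closed polygon; G0 lifts to the layer z and rapids to the start vertex, then G1 traces the edges.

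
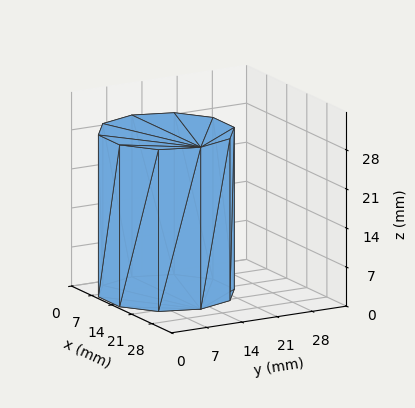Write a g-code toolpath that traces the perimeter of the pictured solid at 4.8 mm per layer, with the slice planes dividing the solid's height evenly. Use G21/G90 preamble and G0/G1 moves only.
Reading the render: the shape is a regular 10-sided prism (a cylinder approximated with 10 flat sides), circumscribed radius ≈ 12 mm, height ≈ 29 mm (dimensions read to the nearest mm from the axis ticks). For the g-code, the solid's height is divided into equal slices at the stated Δz and each level perimeter traced with G1 moves after a G0 lift.

; perimeter-only toolpath
G21 ; units = mm
G90 ; absolute positioning
G28 ; home
; layer 1
G0 Z4.8
G0 X24.0 Y12.0
G1 X21.7 Y19.1
G1 X15.7 Y23.4
G1 X8.3 Y23.4
G1 X2.3 Y19.1
G1 X0.0 Y12.0
G1 X2.3 Y4.9
G1 X8.3 Y0.6
G1 X15.7 Y0.6
G1 X21.7 Y4.9
G1 X24.0 Y12.0
; layer 2
G0 Z9.7
G0 X24.0 Y12.0
G1 X21.7 Y19.1
G1 X15.7 Y23.4
G1 X8.3 Y23.4
G1 X2.3 Y19.1
G1 X0.0 Y12.0
G1 X2.3 Y4.9
G1 X8.3 Y0.6
G1 X15.7 Y0.6
G1 X21.7 Y4.9
G1 X24.0 Y12.0
; layer 3
G0 Z14.5
G0 X24.0 Y12.0
G1 X21.7 Y19.1
G1 X15.7 Y23.4
G1 X8.3 Y23.4
G1 X2.3 Y19.1
G1 X0.0 Y12.0
G1 X2.3 Y4.9
G1 X8.3 Y0.6
G1 X15.7 Y0.6
G1 X21.7 Y4.9
G1 X24.0 Y12.0
; layer 4
G0 Z19.3
G0 X24.0 Y12.0
G1 X21.7 Y19.1
G1 X15.7 Y23.4
G1 X8.3 Y23.4
G1 X2.3 Y19.1
G1 X0.0 Y12.0
G1 X2.3 Y4.9
G1 X8.3 Y0.6
G1 X15.7 Y0.6
G1 X21.7 Y4.9
G1 X24.0 Y12.0
; layer 5
G0 Z24.2
G0 X24.0 Y12.0
G1 X21.7 Y19.1
G1 X15.7 Y23.4
G1 X8.3 Y23.4
G1 X2.3 Y19.1
G1 X0.0 Y12.0
G1 X2.3 Y4.9
G1 X8.3 Y0.6
G1 X15.7 Y0.6
G1 X21.7 Y4.9
G1 X24.0 Y12.0
; layer 6
G0 Z29.0
G0 X24.0 Y12.0
G1 X21.7 Y19.1
G1 X15.7 Y23.4
G1 X8.3 Y23.4
G1 X2.3 Y19.1
G1 X0.0 Y12.0
G1 X2.3 Y4.9
G1 X8.3 Y0.6
G1 X15.7 Y0.6
G1 X21.7 Y4.9
G1 X24.0 Y12.0
M2 ; end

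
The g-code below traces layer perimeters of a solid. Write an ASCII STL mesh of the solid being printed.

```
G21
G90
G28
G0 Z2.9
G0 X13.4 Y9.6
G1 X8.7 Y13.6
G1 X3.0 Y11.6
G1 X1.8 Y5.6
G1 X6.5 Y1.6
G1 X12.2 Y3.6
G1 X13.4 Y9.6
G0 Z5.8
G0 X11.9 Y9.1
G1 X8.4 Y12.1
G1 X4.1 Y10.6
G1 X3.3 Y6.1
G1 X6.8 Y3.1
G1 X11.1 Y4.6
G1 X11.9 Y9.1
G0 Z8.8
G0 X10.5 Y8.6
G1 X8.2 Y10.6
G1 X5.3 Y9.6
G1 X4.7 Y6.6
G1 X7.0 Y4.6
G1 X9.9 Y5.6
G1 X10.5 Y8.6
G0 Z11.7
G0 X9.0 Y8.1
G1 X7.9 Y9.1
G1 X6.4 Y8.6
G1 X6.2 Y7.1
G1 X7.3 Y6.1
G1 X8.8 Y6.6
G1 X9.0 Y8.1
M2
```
solid part
  facet normal 0.0000 0.0000 -1.0000
    outer loop
      vertex 1.8 12.6 0.0
      vertex 9.0 15.1 0.0
      vertex 14.8 10.1 0.0
    endloop
  endfacet
  facet normal 0.0000 0.0000 -1.0000
    outer loop
      vertex 0.4 5.1 0.0
      vertex 1.8 12.6 0.0
      vertex 14.8 10.1 0.0
    endloop
  endfacet
  facet normal 0.0000 0.0000 -1.0000
    outer loop
      vertex 6.2 0.1 0.0
      vertex 0.4 5.1 0.0
      vertex 14.8 10.1 0.0
    endloop
  endfacet
  facet normal 0.0000 0.0000 -1.0000
    outer loop
      vertex 13.4 2.6 0.0
      vertex 6.2 0.1 0.0
      vertex 14.8 10.1 0.0
    endloop
  endfacet
  facet normal 0.5951 0.6903 0.4116
    outer loop
      vertex 14.8 10.1 0.0
      vertex 9.0 15.1 0.0
      vertex 7.6 7.6 14.6
    endloop
  endfacet
  facet normal -0.2987 0.8602 0.4133
    outer loop
      vertex 9.0 15.1 0.0
      vertex 1.8 12.6 0.0
      vertex 7.6 7.6 14.6
    endloop
  endfacet
  facet normal -0.8953 0.1671 0.4129
    outer loop
      vertex 1.8 12.6 0.0
      vertex 0.4 5.1 0.0
      vertex 7.6 7.6 14.6
    endloop
  endfacet
  facet normal -0.5951 -0.6903 0.4116
    outer loop
      vertex 0.4 5.1 0.0
      vertex 6.2 0.1 0.0
      vertex 7.6 7.6 14.6
    endloop
  endfacet
  facet normal 0.2987 -0.8602 0.4133
    outer loop
      vertex 6.2 0.1 0.0
      vertex 13.4 2.6 0.0
      vertex 7.6 7.6 14.6
    endloop
  endfacet
  facet normal 0.8953 -0.1671 0.4129
    outer loop
      vertex 13.4 2.6 0.0
      vertex 14.8 10.1 0.0
      vertex 7.6 7.6 14.6
    endloop
  endfacet
endsolid part

The G0 Z moves step by Δz≈2.9 mm. The G1 loops shrink linearly with z, so the solid tapers from its base footprint up to z≈14.6. Closing with a flat bottom cap and the tapered top and triangulating gives 10 facets — a regular 6-sided pyramid, base circumscribed radius ≈ 7.6 mm, apex at z ≈ 14.6 mm.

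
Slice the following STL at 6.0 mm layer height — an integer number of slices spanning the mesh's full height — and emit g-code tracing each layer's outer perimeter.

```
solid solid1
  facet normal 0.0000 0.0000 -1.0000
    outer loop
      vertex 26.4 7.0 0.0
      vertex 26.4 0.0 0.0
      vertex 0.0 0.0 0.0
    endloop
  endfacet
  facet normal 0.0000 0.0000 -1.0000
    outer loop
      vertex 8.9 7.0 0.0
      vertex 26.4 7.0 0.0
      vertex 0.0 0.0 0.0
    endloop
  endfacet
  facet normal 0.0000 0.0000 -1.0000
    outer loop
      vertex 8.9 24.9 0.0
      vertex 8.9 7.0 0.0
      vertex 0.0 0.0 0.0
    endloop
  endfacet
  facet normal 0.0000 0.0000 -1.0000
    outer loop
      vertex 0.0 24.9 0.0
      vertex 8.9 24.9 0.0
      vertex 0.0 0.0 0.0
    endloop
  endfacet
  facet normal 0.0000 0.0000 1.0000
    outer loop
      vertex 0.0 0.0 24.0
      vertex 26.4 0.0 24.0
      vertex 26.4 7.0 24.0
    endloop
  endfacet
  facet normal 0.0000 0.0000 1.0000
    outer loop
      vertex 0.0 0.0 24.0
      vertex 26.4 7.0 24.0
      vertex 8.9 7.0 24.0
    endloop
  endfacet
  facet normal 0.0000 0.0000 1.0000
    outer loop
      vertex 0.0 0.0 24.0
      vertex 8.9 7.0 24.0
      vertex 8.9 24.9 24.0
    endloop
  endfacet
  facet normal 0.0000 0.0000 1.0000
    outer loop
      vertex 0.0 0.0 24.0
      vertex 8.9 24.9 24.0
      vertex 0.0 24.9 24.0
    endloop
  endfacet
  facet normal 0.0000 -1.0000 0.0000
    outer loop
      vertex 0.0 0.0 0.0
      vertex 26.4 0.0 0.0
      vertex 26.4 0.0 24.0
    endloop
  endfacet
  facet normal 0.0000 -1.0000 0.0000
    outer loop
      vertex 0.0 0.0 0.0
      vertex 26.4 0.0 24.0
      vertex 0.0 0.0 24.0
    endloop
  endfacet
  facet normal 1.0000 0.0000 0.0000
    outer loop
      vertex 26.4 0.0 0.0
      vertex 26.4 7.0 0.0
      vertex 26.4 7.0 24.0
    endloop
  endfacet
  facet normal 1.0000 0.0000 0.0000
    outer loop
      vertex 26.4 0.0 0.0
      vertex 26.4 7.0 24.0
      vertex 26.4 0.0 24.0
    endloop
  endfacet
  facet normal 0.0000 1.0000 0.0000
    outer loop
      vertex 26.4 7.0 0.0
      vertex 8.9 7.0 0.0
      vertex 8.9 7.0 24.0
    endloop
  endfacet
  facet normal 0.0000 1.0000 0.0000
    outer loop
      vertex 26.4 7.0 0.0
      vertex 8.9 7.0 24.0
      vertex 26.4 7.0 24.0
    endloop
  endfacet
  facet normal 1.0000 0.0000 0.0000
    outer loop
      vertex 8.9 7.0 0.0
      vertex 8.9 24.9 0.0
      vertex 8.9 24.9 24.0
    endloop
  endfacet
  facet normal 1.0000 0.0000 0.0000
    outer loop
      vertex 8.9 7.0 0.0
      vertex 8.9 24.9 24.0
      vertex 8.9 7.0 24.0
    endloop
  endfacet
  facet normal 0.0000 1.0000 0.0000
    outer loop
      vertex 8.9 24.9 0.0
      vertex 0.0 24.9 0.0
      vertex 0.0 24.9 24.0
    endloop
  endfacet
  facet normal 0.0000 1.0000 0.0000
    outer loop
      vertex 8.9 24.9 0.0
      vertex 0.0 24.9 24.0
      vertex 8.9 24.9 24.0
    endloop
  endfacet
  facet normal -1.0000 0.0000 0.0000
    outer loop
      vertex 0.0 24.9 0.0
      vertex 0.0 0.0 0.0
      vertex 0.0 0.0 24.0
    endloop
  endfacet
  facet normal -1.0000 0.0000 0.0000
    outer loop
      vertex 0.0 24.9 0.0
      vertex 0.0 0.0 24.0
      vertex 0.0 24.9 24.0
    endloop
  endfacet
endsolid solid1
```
; perimeter-only toolpath
G21 ; units = mm
G90 ; absolute positioning
G28 ; home
; layer 1
G0 Z6.0
G0 X0.0 Y0.0
G1 X26.4 Y0.0
G1 X26.4 Y7.0
G1 X8.9 Y7.0
G1 X8.9 Y24.9
G1 X0.0 Y24.9
G1 X0.0 Y0.0
; layer 2
G0 Z12.0
G0 X0.0 Y0.0
G1 X26.4 Y0.0
G1 X26.4 Y7.0
G1 X8.9 Y7.0
G1 X8.9 Y24.9
G1 X0.0 Y24.9
G1 X0.0 Y0.0
; layer 3
G0 Z18.0
G0 X0.0 Y0.0
G1 X26.4 Y0.0
G1 X26.4 Y7.0
G1 X8.9 Y7.0
G1 X8.9 Y24.9
G1 X0.0 Y24.9
G1 X0.0 Y0.0
; layer 4
G0 Z24.0
G0 X0.0 Y0.0
G1 X26.4 Y0.0
G1 X26.4 Y7.0
G1 X8.9 Y7.0
G1 X8.9 Y24.9
G1 X0.0 Y24.9
G1 X0.0 Y0.0
M2 ; end

The solid is an L-shaped prism: outer 26.4 × 24.9 mm, arm thicknesses ≈ 7 mm (horizontal) and 8.9 mm (vertical), extruded 24 mm in z. Slicing at Δz = 6.0 mm — 4 equal slices spanning the solid's height, so layer i sits at z = i·h/4 — gives 4 non-empty perimeters. Each is a 6-segment closed polygon; G0 lifts to the layer z and rapids to the start vertex, then G1 traces the edges.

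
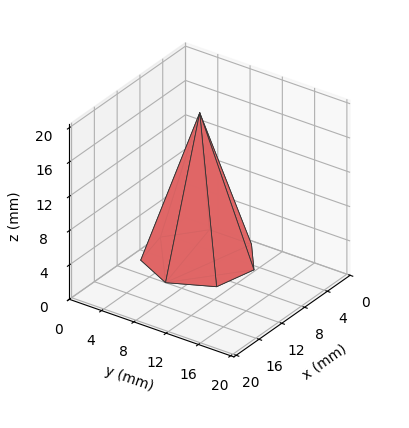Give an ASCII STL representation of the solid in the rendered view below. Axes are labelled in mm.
Reading the render: the shape is a regular 7-sided pyramid, base circumscribed radius ≈ 6 mm, apex at z ≈ 17 mm (dimensions read to the nearest mm from the axis ticks). For the STL, each face is triangulated and given an outward normal.

solid part
  facet normal 0.0000 0.0000 -1.0000
    outer loop
      vertex 4.7 11.8 0.0
      vertex 9.7 10.7 0.0
      vertex 12.0 6.0 0.0
    endloop
  endfacet
  facet normal 0.0000 0.0000 -1.0000
    outer loop
      vertex 0.6 8.6 0.0
      vertex 4.7 11.8 0.0
      vertex 12.0 6.0 0.0
    endloop
  endfacet
  facet normal 0.0000 0.0000 -1.0000
    outer loop
      vertex 0.6 3.4 0.0
      vertex 0.6 8.6 0.0
      vertex 12.0 6.0 0.0
    endloop
  endfacet
  facet normal 0.0000 0.0000 -1.0000
    outer loop
      vertex 4.7 0.2 0.0
      vertex 0.6 3.4 0.0
      vertex 12.0 6.0 0.0
    endloop
  endfacet
  facet normal 0.0000 0.0000 -1.0000
    outer loop
      vertex 9.7 1.3 0.0
      vertex 4.7 0.2 0.0
      vertex 12.0 6.0 0.0
    endloop
  endfacet
  facet normal 0.8562 0.4190 0.3022
    outer loop
      vertex 12.0 6.0 0.0
      vertex 9.7 10.7 0.0
      vertex 6.0 6.0 17.0
    endloop
  endfacet
  facet normal 0.2048 0.9310 0.3020
    outer loop
      vertex 9.7 10.7 0.0
      vertex 4.7 11.8 0.0
      vertex 6.0 6.0 17.0
    endloop
  endfacet
  facet normal -0.5867 0.7517 0.3013
    outer loop
      vertex 4.7 11.8 0.0
      vertex 0.6 8.6 0.0
      vertex 6.0 6.0 17.0
    endloop
  endfacet
  facet normal -0.9531 0.0000 0.3027
    outer loop
      vertex 0.6 8.6 0.0
      vertex 0.6 3.4 0.0
      vertex 6.0 6.0 17.0
    endloop
  endfacet
  facet normal -0.5867 -0.7517 0.3013
    outer loop
      vertex 0.6 3.4 0.0
      vertex 4.7 0.2 0.0
      vertex 6.0 6.0 17.0
    endloop
  endfacet
  facet normal 0.2048 -0.9310 0.3020
    outer loop
      vertex 4.7 0.2 0.0
      vertex 9.7 1.3 0.0
      vertex 6.0 6.0 17.0
    endloop
  endfacet
  facet normal 0.8562 -0.4190 0.3022
    outer loop
      vertex 9.7 1.3 0.0
      vertex 12.0 6.0 0.0
      vertex 6.0 6.0 17.0
    endloop
  endfacet
endsolid part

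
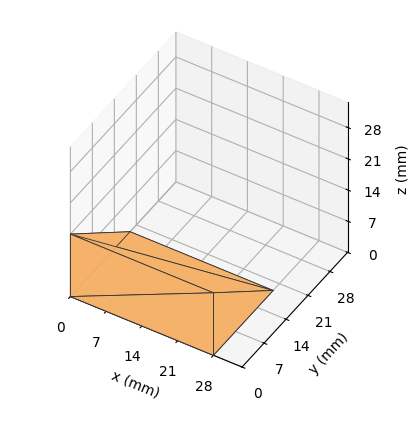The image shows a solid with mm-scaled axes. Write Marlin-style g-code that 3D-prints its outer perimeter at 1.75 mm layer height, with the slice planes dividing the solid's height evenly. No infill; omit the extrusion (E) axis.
Reading the render: the shape is a wedge (ramp): 28 × 19 mm base, rising to 14 mm along the y=0 edge and sloping linearly to z=0 at y=19 (dimensions read to the nearest mm from the axis ticks). For the g-code, the solid's height is divided into equal slices at the stated Δz and each level perimeter traced with G1 moves after a G0 lift.

; perimeter-only toolpath
G21 ; units = mm
G90 ; absolute positioning
G28 ; home
; layer 1
G0 Z1.75
G0 X0.00 Y0.00
G1 X28.00 Y0.00
G1 X28.00 Y16.62
G1 X0.00 Y16.62
G1 X0.00 Y0.00
; layer 2
G0 Z3.50
G0 X0.00 Y0.00
G1 X28.00 Y0.00
G1 X28.00 Y14.25
G1 X0.00 Y14.25
G1 X0.00 Y0.00
; layer 3
G0 Z5.25
G0 X0.00 Y0.00
G1 X28.00 Y0.00
G1 X28.00 Y11.88
G1 X0.00 Y11.88
G1 X0.00 Y0.00
; layer 4
G0 Z7.00
G0 X0.00 Y0.00
G1 X28.00 Y0.00
G1 X28.00 Y9.50
G1 X0.00 Y9.50
G1 X0.00 Y0.00
; layer 5
G0 Z8.75
G0 X0.00 Y0.00
G1 X28.00 Y0.00
G1 X28.00 Y7.12
G1 X0.00 Y7.12
G1 X0.00 Y0.00
; layer 6
G0 Z10.50
G0 X0.00 Y0.00
G1 X28.00 Y0.00
G1 X28.00 Y4.75
G1 X0.00 Y4.75
G1 X0.00 Y0.00
; layer 7
G0 Z12.25
G0 X0.00 Y0.00
G1 X28.00 Y0.00
G1 X28.00 Y2.38
G1 X0.00 Y2.38
G1 X0.00 Y0.00
M2 ; end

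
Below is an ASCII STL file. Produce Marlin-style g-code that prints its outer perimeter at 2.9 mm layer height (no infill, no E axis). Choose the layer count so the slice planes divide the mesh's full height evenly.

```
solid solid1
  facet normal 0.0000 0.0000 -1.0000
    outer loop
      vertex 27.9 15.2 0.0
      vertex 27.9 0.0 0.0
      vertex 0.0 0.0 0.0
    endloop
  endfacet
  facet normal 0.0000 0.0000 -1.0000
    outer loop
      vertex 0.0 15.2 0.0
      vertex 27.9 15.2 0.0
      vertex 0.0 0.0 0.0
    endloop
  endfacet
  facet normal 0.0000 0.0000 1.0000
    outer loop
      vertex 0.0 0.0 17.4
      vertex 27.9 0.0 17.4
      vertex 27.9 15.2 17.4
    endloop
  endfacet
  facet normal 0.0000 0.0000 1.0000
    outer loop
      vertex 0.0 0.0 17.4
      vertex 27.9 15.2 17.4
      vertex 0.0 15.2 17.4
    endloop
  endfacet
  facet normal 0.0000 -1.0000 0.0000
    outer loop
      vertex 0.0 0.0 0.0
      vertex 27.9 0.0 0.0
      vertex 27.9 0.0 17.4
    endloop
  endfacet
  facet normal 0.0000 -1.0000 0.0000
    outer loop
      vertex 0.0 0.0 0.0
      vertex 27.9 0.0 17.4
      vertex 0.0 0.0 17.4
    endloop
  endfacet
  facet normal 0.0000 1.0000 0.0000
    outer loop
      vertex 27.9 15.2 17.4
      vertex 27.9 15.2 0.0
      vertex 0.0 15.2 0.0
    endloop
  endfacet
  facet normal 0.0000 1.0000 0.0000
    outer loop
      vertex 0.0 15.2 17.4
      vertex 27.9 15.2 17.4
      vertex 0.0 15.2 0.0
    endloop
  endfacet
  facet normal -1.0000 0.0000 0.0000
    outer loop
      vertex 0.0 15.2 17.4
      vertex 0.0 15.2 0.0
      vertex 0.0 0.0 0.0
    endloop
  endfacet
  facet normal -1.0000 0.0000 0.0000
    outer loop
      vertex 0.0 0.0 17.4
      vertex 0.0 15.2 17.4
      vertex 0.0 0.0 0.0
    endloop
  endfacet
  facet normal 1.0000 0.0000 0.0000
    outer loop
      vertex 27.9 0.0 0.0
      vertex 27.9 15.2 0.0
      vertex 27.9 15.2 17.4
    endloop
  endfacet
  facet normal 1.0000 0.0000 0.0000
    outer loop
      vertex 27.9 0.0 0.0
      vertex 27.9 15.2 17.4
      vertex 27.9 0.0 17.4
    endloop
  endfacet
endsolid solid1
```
; perimeter-only toolpath
G21 ; units = mm
G90 ; absolute positioning
G28 ; home
; layer 1
G0 Z2.9
G0 X0.0 Y0.0
G1 X27.9 Y0.0
G1 X27.9 Y15.2
G1 X0.0 Y15.2
G1 X0.0 Y0.0
; layer 2
G0 Z5.8
G0 X0.0 Y0.0
G1 X27.9 Y0.0
G1 X27.9 Y15.2
G1 X0.0 Y15.2
G1 X0.0 Y0.0
; layer 3
G0 Z8.7
G0 X0.0 Y0.0
G1 X27.9 Y0.0
G1 X27.9 Y15.2
G1 X0.0 Y15.2
G1 X0.0 Y0.0
; layer 4
G0 Z11.6
G0 X0.0 Y0.0
G1 X27.9 Y0.0
G1 X27.9 Y15.2
G1 X0.0 Y15.2
G1 X0.0 Y0.0
; layer 5
G0 Z14.5
G0 X0.0 Y0.0
G1 X27.9 Y0.0
G1 X27.9 Y15.2
G1 X0.0 Y15.2
G1 X0.0 Y0.0
; layer 6
G0 Z17.4
G0 X0.0 Y0.0
G1 X27.9 Y0.0
G1 X27.9 Y15.2
G1 X0.0 Y15.2
G1 X0.0 Y0.0
M2 ; end

The solid is a rectangular box, roughly 27.9 × 15.2 mm footprint and 17.4 mm tall. Slicing at Δz = 2.9 mm — 6 equal slices spanning the solid's height, so layer i sits at z = i·h/6 — gives 6 non-empty perimeters. Each is a 4-segment closed polygon; G0 lifts to the layer z and rapids to the start vertex, then G1 traces the edges.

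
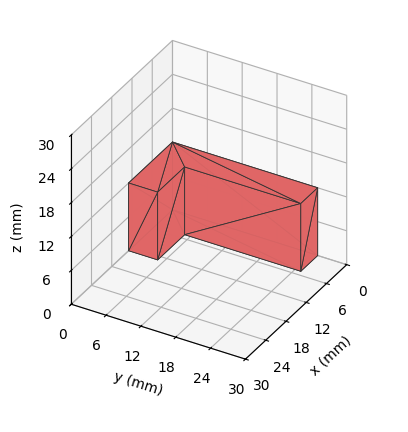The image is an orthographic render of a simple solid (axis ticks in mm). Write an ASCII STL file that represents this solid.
Reading the render: the shape is an L-shaped prism: outer 13 × 25 mm, arm thicknesses ≈ 5 mm (horizontal) and 5 mm (vertical), extruded 12 mm in z (dimensions read to the nearest mm from the axis ticks). For the STL, each face is triangulated and given an outward normal.

solid part
  facet normal 0.0000 0.0000 -1.0000
    outer loop
      vertex 13.0 5.0 0.0
      vertex 13.0 0.0 0.0
      vertex 0.0 0.0 0.0
    endloop
  endfacet
  facet normal 0.0000 0.0000 -1.0000
    outer loop
      vertex 5.0 5.0 0.0
      vertex 13.0 5.0 0.0
      vertex 0.0 0.0 0.0
    endloop
  endfacet
  facet normal 0.0000 0.0000 -1.0000
    outer loop
      vertex 5.0 25.0 0.0
      vertex 5.0 5.0 0.0
      vertex 0.0 0.0 0.0
    endloop
  endfacet
  facet normal 0.0000 0.0000 -1.0000
    outer loop
      vertex 0.0 25.0 0.0
      vertex 5.0 25.0 0.0
      vertex 0.0 0.0 0.0
    endloop
  endfacet
  facet normal 0.0000 0.0000 1.0000
    outer loop
      vertex 0.0 0.0 12.0
      vertex 13.0 0.0 12.0
      vertex 13.0 5.0 12.0
    endloop
  endfacet
  facet normal 0.0000 0.0000 1.0000
    outer loop
      vertex 0.0 0.0 12.0
      vertex 13.0 5.0 12.0
      vertex 5.0 5.0 12.0
    endloop
  endfacet
  facet normal 0.0000 0.0000 1.0000
    outer loop
      vertex 0.0 0.0 12.0
      vertex 5.0 5.0 12.0
      vertex 5.0 25.0 12.0
    endloop
  endfacet
  facet normal 0.0000 0.0000 1.0000
    outer loop
      vertex 0.0 0.0 12.0
      vertex 5.0 25.0 12.0
      vertex 0.0 25.0 12.0
    endloop
  endfacet
  facet normal 0.0000 -1.0000 0.0000
    outer loop
      vertex 0.0 0.0 0.0
      vertex 13.0 0.0 0.0
      vertex 13.0 0.0 12.0
    endloop
  endfacet
  facet normal 0.0000 -1.0000 0.0000
    outer loop
      vertex 0.0 0.0 0.0
      vertex 13.0 0.0 12.0
      vertex 0.0 0.0 12.0
    endloop
  endfacet
  facet normal 1.0000 0.0000 0.0000
    outer loop
      vertex 13.0 0.0 0.0
      vertex 13.0 5.0 0.0
      vertex 13.0 5.0 12.0
    endloop
  endfacet
  facet normal 1.0000 0.0000 0.0000
    outer loop
      vertex 13.0 0.0 0.0
      vertex 13.0 5.0 12.0
      vertex 13.0 0.0 12.0
    endloop
  endfacet
  facet normal 0.0000 1.0000 0.0000
    outer loop
      vertex 13.0 5.0 0.0
      vertex 5.0 5.0 0.0
      vertex 5.0 5.0 12.0
    endloop
  endfacet
  facet normal 0.0000 1.0000 0.0000
    outer loop
      vertex 13.0 5.0 0.0
      vertex 5.0 5.0 12.0
      vertex 13.0 5.0 12.0
    endloop
  endfacet
  facet normal 1.0000 0.0000 0.0000
    outer loop
      vertex 5.0 5.0 0.0
      vertex 5.0 25.0 0.0
      vertex 5.0 25.0 12.0
    endloop
  endfacet
  facet normal 1.0000 0.0000 0.0000
    outer loop
      vertex 5.0 5.0 0.0
      vertex 5.0 25.0 12.0
      vertex 5.0 5.0 12.0
    endloop
  endfacet
  facet normal 0.0000 1.0000 0.0000
    outer loop
      vertex 5.0 25.0 0.0
      vertex 0.0 25.0 0.0
      vertex 0.0 25.0 12.0
    endloop
  endfacet
  facet normal 0.0000 1.0000 0.0000
    outer loop
      vertex 5.0 25.0 0.0
      vertex 0.0 25.0 12.0
      vertex 5.0 25.0 12.0
    endloop
  endfacet
  facet normal -1.0000 0.0000 0.0000
    outer loop
      vertex 0.0 25.0 0.0
      vertex 0.0 0.0 0.0
      vertex 0.0 0.0 12.0
    endloop
  endfacet
  facet normal -1.0000 0.0000 0.0000
    outer loop
      vertex 0.0 25.0 0.0
      vertex 0.0 0.0 12.0
      vertex 0.0 25.0 12.0
    endloop
  endfacet
endsolid part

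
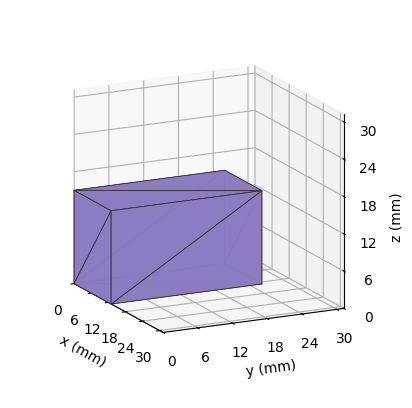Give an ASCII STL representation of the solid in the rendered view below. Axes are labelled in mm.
Reading the render: the shape is a rectangular box, roughly 13 × 26 mm footprint and 15 mm tall (dimensions read to the nearest mm from the axis ticks). For the STL, each face is triangulated and given an outward normal.

solid part
  facet normal 0.0000 0.0000 -1.0000
    outer loop
      vertex 13.0 26.0 0.0
      vertex 13.0 0.0 0.0
      vertex 0.0 0.0 0.0
    endloop
  endfacet
  facet normal 0.0000 0.0000 -1.0000
    outer loop
      vertex 0.0 26.0 0.0
      vertex 13.0 26.0 0.0
      vertex 0.0 0.0 0.0
    endloop
  endfacet
  facet normal 0.0000 0.0000 1.0000
    outer loop
      vertex 0.0 0.0 15.0
      vertex 13.0 0.0 15.0
      vertex 13.0 26.0 15.0
    endloop
  endfacet
  facet normal 0.0000 0.0000 1.0000
    outer loop
      vertex 0.0 0.0 15.0
      vertex 13.0 26.0 15.0
      vertex 0.0 26.0 15.0
    endloop
  endfacet
  facet normal 0.0000 -1.0000 0.0000
    outer loop
      vertex 0.0 0.0 0.0
      vertex 13.0 0.0 0.0
      vertex 13.0 0.0 15.0
    endloop
  endfacet
  facet normal 0.0000 -1.0000 0.0000
    outer loop
      vertex 0.0 0.0 0.0
      vertex 13.0 0.0 15.0
      vertex 0.0 0.0 15.0
    endloop
  endfacet
  facet normal 0.0000 1.0000 0.0000
    outer loop
      vertex 13.0 26.0 15.0
      vertex 13.0 26.0 0.0
      vertex 0.0 26.0 0.0
    endloop
  endfacet
  facet normal 0.0000 1.0000 0.0000
    outer loop
      vertex 0.0 26.0 15.0
      vertex 13.0 26.0 15.0
      vertex 0.0 26.0 0.0
    endloop
  endfacet
  facet normal -1.0000 0.0000 0.0000
    outer loop
      vertex 0.0 26.0 15.0
      vertex 0.0 26.0 0.0
      vertex 0.0 0.0 0.0
    endloop
  endfacet
  facet normal -1.0000 0.0000 0.0000
    outer loop
      vertex 0.0 0.0 15.0
      vertex 0.0 26.0 15.0
      vertex 0.0 0.0 0.0
    endloop
  endfacet
  facet normal 1.0000 0.0000 0.0000
    outer loop
      vertex 13.0 0.0 0.0
      vertex 13.0 26.0 0.0
      vertex 13.0 26.0 15.0
    endloop
  endfacet
  facet normal 1.0000 0.0000 0.0000
    outer loop
      vertex 13.0 0.0 0.0
      vertex 13.0 26.0 15.0
      vertex 13.0 0.0 15.0
    endloop
  endfacet
endsolid part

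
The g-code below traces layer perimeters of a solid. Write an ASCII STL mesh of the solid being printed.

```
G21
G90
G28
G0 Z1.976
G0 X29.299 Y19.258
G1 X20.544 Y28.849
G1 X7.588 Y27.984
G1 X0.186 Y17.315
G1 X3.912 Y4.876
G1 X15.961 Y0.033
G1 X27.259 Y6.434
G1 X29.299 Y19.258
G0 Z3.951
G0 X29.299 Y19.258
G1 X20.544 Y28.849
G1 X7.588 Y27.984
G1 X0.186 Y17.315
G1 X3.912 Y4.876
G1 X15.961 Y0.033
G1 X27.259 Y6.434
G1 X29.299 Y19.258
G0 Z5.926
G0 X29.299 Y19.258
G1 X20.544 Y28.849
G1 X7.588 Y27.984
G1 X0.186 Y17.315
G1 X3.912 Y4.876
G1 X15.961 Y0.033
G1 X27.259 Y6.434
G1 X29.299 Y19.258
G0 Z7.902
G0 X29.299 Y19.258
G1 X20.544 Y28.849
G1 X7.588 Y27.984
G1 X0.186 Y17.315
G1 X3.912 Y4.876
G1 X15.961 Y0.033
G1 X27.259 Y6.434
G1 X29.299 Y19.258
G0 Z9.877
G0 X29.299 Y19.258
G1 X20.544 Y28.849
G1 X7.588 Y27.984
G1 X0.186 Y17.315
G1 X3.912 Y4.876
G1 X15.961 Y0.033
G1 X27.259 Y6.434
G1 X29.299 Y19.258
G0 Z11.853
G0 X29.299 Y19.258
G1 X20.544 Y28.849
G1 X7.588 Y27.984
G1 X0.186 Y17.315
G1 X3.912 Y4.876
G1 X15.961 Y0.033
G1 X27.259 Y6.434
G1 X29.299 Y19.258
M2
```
solid part
  facet normal 0.0000 0.0000 -1.0000
    outer loop
      vertex 7.588 27.984 0.000
      vertex 20.544 28.849 0.000
      vertex 29.299 19.258 0.000
    endloop
  endfacet
  facet normal 0.0000 0.0000 -1.0000
    outer loop
      vertex 0.186 17.315 0.000
      vertex 7.588 27.984 0.000
      vertex 29.299 19.258 0.000
    endloop
  endfacet
  facet normal 0.0000 0.0000 -1.0000
    outer loop
      vertex 3.912 4.876 0.000
      vertex 0.186 17.315 0.000
      vertex 29.299 19.258 0.000
    endloop
  endfacet
  facet normal 0.0000 0.0000 -1.0000
    outer loop
      vertex 15.961 0.033 0.000
      vertex 3.912 4.876 0.000
      vertex 29.299 19.258 0.000
    endloop
  endfacet
  facet normal 0.0000 0.0000 -1.0000
    outer loop
      vertex 27.259 6.434 0.000
      vertex 15.961 0.033 0.000
      vertex 29.299 19.258 0.000
    endloop
  endfacet
  facet normal 0.0000 0.0000 1.0000
    outer loop
      vertex 29.299 19.258 11.853
      vertex 20.544 28.849 11.853
      vertex 7.588 27.984 11.853
    endloop
  endfacet
  facet normal 0.0000 0.0000 1.0000
    outer loop
      vertex 29.299 19.258 11.853
      vertex 7.588 27.984 11.853
      vertex 0.186 17.315 11.853
    endloop
  endfacet
  facet normal 0.0000 0.0000 1.0000
    outer loop
      vertex 29.299 19.258 11.853
      vertex 0.186 17.315 11.853
      vertex 3.912 4.876 11.853
    endloop
  endfacet
  facet normal 0.0000 0.0000 1.0000
    outer loop
      vertex 29.299 19.258 11.853
      vertex 3.912 4.876 11.853
      vertex 15.961 0.033 11.853
    endloop
  endfacet
  facet normal 0.0000 0.0000 1.0000
    outer loop
      vertex 29.299 19.258 11.853
      vertex 15.961 0.033 11.853
      vertex 27.259 6.434 11.853
    endloop
  endfacet
  facet normal 0.7386 0.6742 0.0000
    outer loop
      vertex 29.299 19.258 0.000
      vertex 20.544 28.849 0.000
      vertex 20.544 28.849 11.853
    endloop
  endfacet
  facet normal 0.7386 0.6742 0.0000
    outer loop
      vertex 29.299 19.258 0.000
      vertex 20.544 28.849 11.853
      vertex 29.299 19.258 11.853
    endloop
  endfacet
  facet normal -0.0666 0.9978 0.0000
    outer loop
      vertex 20.544 28.849 0.000
      vertex 7.588 27.984 0.000
      vertex 7.588 27.984 11.853
    endloop
  endfacet
  facet normal -0.0666 0.9978 0.0000
    outer loop
      vertex 20.544 28.849 0.000
      vertex 7.588 27.984 11.853
      vertex 20.544 28.849 11.853
    endloop
  endfacet
  facet normal -0.8216 0.5700 0.0000
    outer loop
      vertex 7.588 27.984 0.000
      vertex 0.186 17.315 0.000
      vertex 0.186 17.315 11.853
    endloop
  endfacet
  facet normal -0.8216 0.5700 0.0000
    outer loop
      vertex 7.588 27.984 0.000
      vertex 0.186 17.315 11.853
      vertex 7.588 27.984 11.853
    endloop
  endfacet
  facet normal -0.9579 -0.2869 0.0000
    outer loop
      vertex 0.186 17.315 0.000
      vertex 3.912 4.876 0.000
      vertex 3.912 4.876 11.853
    endloop
  endfacet
  facet normal -0.9579 -0.2869 0.0000
    outer loop
      vertex 0.186 17.315 0.000
      vertex 3.912 4.876 11.853
      vertex 0.186 17.315 11.853
    endloop
  endfacet
  facet normal -0.3729 -0.9279 0.0000
    outer loop
      vertex 3.912 4.876 0.000
      vertex 15.961 0.033 0.000
      vertex 15.961 0.033 11.853
    endloop
  endfacet
  facet normal -0.3729 -0.9279 0.0000
    outer loop
      vertex 3.912 4.876 0.000
      vertex 15.961 0.033 11.853
      vertex 3.912 4.876 11.853
    endloop
  endfacet
  facet normal 0.4929 -0.8701 0.0000
    outer loop
      vertex 15.961 0.033 0.000
      vertex 27.259 6.434 0.000
      vertex 27.259 6.434 11.853
    endloop
  endfacet
  facet normal 0.4929 -0.8701 0.0000
    outer loop
      vertex 15.961 0.033 0.000
      vertex 27.259 6.434 11.853
      vertex 15.961 0.033 11.853
    endloop
  endfacet
  facet normal 0.9876 -0.1571 0.0000
    outer loop
      vertex 27.259 6.434 0.000
      vertex 29.299 19.258 0.000
      vertex 29.299 19.258 11.853
    endloop
  endfacet
  facet normal 0.9876 -0.1571 0.0000
    outer loop
      vertex 27.259 6.434 0.000
      vertex 29.299 19.258 11.853
      vertex 27.259 6.434 11.853
    endloop
  endfacet
endsolid part

The G0 Z moves step by Δz≈1.976 mm. Every layer's G1 loop is the same polygon, so the solid is a straight extrusion of it from z=0 to z≈11.9. Closing with flat bottom and top caps and triangulating gives 24 facets — a regular 7-sided prism (a cylinder approximated with 7 flat sides), circumscribed radius ≈ 15 mm, height ≈ 11.9 mm.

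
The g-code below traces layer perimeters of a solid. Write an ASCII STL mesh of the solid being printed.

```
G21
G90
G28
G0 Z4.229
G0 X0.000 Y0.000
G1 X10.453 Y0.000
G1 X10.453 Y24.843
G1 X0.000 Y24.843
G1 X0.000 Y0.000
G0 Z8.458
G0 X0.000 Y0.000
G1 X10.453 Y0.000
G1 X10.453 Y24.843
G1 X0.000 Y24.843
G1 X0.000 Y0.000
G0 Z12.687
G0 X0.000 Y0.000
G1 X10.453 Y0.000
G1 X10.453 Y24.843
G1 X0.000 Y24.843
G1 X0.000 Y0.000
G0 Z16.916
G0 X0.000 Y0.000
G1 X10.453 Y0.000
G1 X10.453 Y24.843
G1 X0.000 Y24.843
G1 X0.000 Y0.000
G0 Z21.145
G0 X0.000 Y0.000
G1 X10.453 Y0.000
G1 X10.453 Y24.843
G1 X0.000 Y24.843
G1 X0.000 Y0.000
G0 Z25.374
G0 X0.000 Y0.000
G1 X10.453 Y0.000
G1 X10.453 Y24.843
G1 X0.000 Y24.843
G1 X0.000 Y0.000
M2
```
solid part
  facet normal 0.0000 0.0000 -1.0000
    outer loop
      vertex 10.453 24.843 0.000
      vertex 10.453 0.000 0.000
      vertex 0.000 0.000 0.000
    endloop
  endfacet
  facet normal 0.0000 0.0000 -1.0000
    outer loop
      vertex 0.000 24.843 0.000
      vertex 10.453 24.843 0.000
      vertex 0.000 0.000 0.000
    endloop
  endfacet
  facet normal 0.0000 0.0000 1.0000
    outer loop
      vertex 0.000 0.000 25.374
      vertex 10.453 0.000 25.374
      vertex 10.453 24.843 25.374
    endloop
  endfacet
  facet normal 0.0000 0.0000 1.0000
    outer loop
      vertex 0.000 0.000 25.374
      vertex 10.453 24.843 25.374
      vertex 0.000 24.843 25.374
    endloop
  endfacet
  facet normal 0.0000 -1.0000 0.0000
    outer loop
      vertex 0.000 0.000 0.000
      vertex 10.453 0.000 0.000
      vertex 10.453 0.000 25.374
    endloop
  endfacet
  facet normal 0.0000 -1.0000 0.0000
    outer loop
      vertex 0.000 0.000 0.000
      vertex 10.453 0.000 25.374
      vertex 0.000 0.000 25.374
    endloop
  endfacet
  facet normal 0.0000 1.0000 0.0000
    outer loop
      vertex 10.453 24.843 25.374
      vertex 10.453 24.843 0.000
      vertex 0.000 24.843 0.000
    endloop
  endfacet
  facet normal 0.0000 1.0000 0.0000
    outer loop
      vertex 0.000 24.843 25.374
      vertex 10.453 24.843 25.374
      vertex 0.000 24.843 0.000
    endloop
  endfacet
  facet normal -1.0000 0.0000 0.0000
    outer loop
      vertex 0.000 24.843 25.374
      vertex 0.000 24.843 0.000
      vertex 0.000 0.000 0.000
    endloop
  endfacet
  facet normal -1.0000 0.0000 0.0000
    outer loop
      vertex 0.000 0.000 25.374
      vertex 0.000 24.843 25.374
      vertex 0.000 0.000 0.000
    endloop
  endfacet
  facet normal 1.0000 0.0000 0.0000
    outer loop
      vertex 10.453 0.000 0.000
      vertex 10.453 24.843 0.000
      vertex 10.453 24.843 25.374
    endloop
  endfacet
  facet normal 1.0000 0.0000 0.0000
    outer loop
      vertex 10.453 0.000 0.000
      vertex 10.453 24.843 25.374
      vertex 10.453 0.000 25.374
    endloop
  endfacet
endsolid part

The G0 Z moves step by Δz≈4.229 mm. Every layer's G1 loop is the same polygon, so the solid is a straight extrusion of it from z=0 to z≈25.4. Closing with flat bottom and top caps and triangulating gives 12 facets — a rectangular box, roughly 10.5 × 24.8 mm footprint and 25.4 mm tall.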